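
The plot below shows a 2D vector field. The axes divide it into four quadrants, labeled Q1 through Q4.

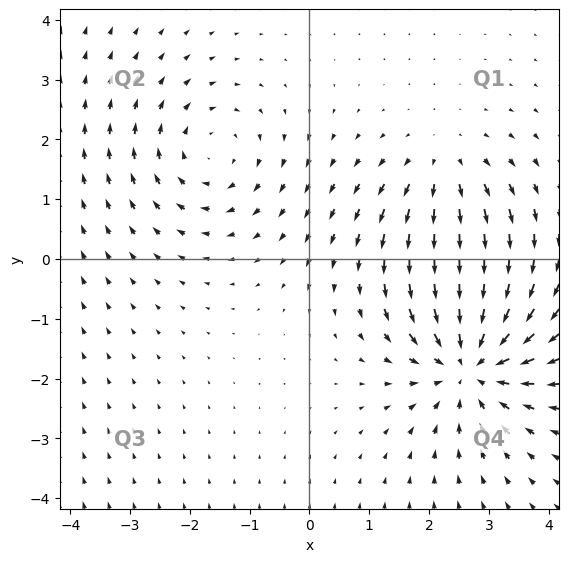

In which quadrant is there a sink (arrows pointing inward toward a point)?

Q4

The sink sits at approximately (2.7, -1.7), which lies in quadrant Q4. The divergence there is about -5, negative as expected for a sink.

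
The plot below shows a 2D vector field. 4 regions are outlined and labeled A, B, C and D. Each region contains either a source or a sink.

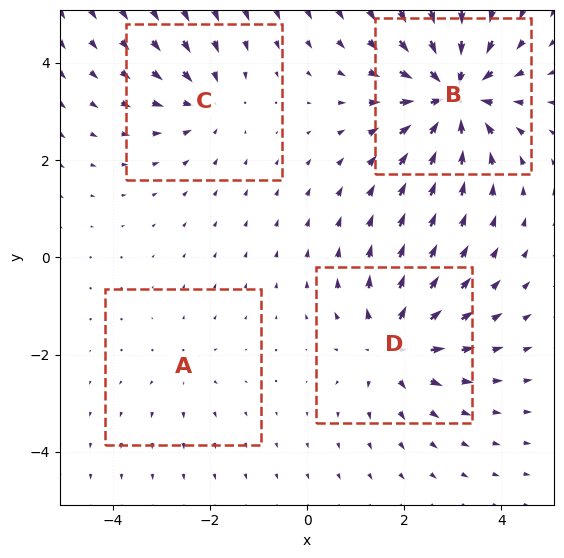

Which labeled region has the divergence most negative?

B

Divergence at each region's feature centre — A: about +2, B: about -7, C: about -4, D: about +5. Region B is most negative.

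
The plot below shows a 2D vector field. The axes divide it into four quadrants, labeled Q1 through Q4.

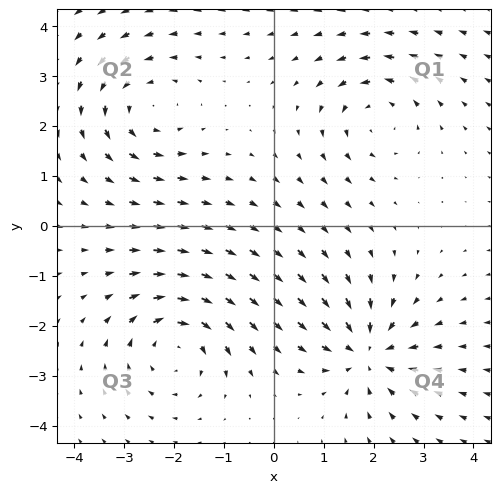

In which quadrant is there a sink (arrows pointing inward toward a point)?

The sink sits at approximately (1.9, -2.5), which lies in quadrant Q4. The divergence there is about -6, negative as expected for a sink.

Q4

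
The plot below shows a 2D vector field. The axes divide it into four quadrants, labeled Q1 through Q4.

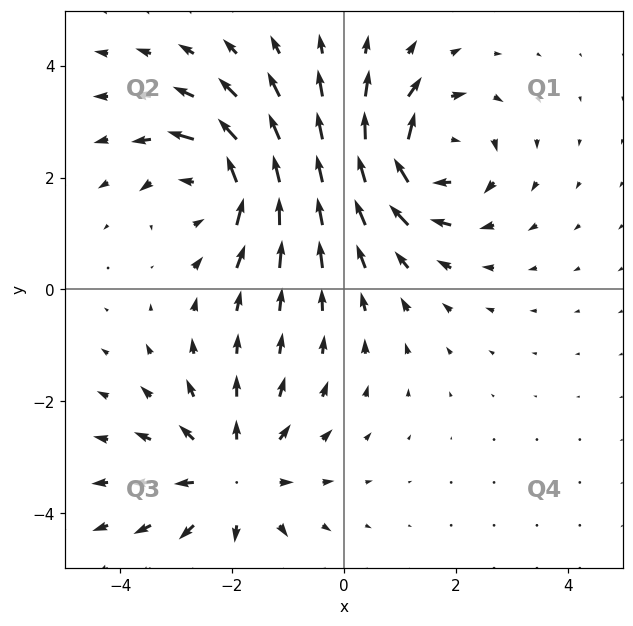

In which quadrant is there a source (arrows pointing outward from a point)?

Q3

The source sits at approximately (-2.0, -3.3), which lies in quadrant Q3. The divergence there is about +4, positive as expected for a source.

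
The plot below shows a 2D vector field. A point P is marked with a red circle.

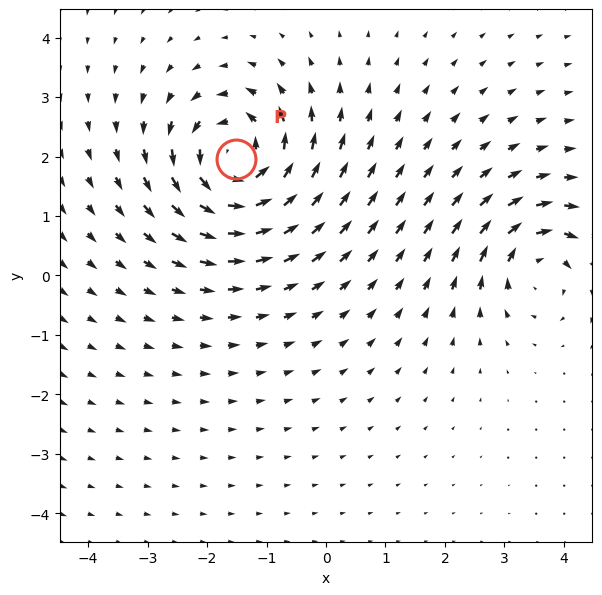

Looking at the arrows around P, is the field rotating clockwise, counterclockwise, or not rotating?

Near P at (-1.5, 2.0) the arrows circulate counterclockwise. The curl (z-component) there is about +5; positive curl means counterclockwise rotation.

counterclockwise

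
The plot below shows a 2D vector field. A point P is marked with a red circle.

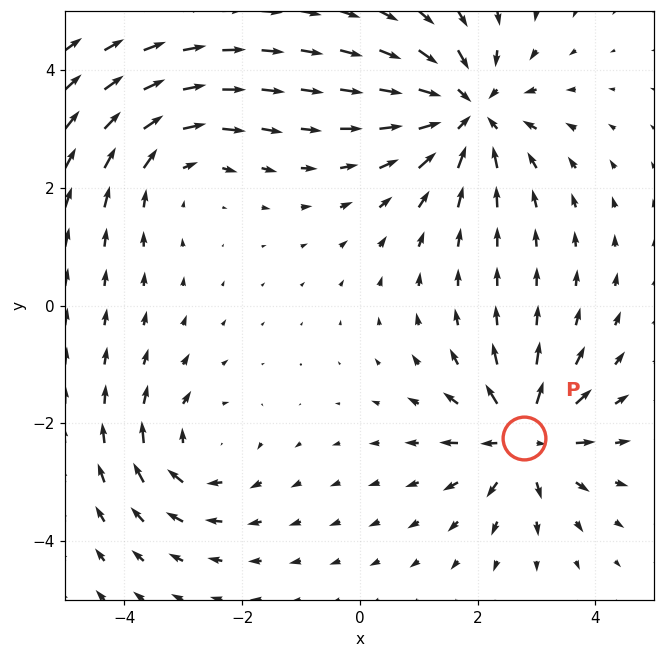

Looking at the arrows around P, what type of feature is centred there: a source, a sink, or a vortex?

At P (2.8, -2.2) the arrows spread outward. Divergence about +6, curl ≈0 — positive divergence with near-zero curl is a source.

source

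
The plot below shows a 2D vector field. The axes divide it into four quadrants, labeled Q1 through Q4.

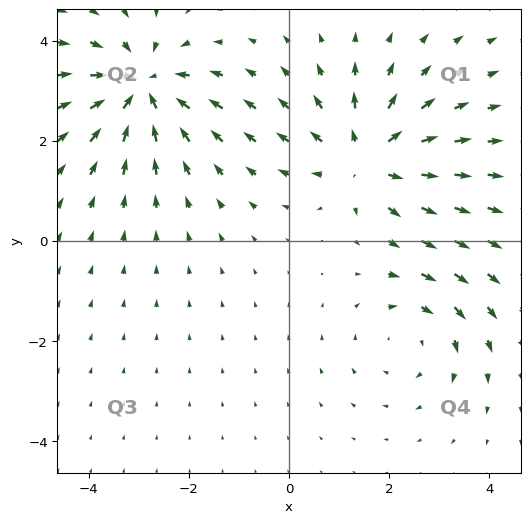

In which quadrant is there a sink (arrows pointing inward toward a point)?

Q2

The sink sits at approximately (-2.9, 3.1), which lies in quadrant Q2. The divergence there is about -5, negative as expected for a sink.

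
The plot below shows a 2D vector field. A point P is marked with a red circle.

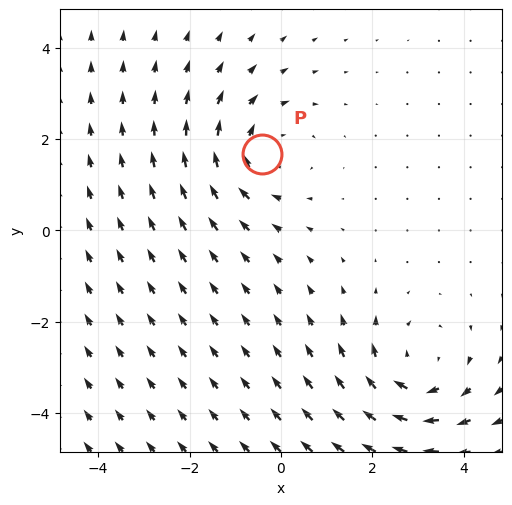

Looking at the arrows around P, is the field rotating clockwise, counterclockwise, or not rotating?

Near P at (-0.4, 1.7) the arrows circulate clockwise. The curl (z-component) there is about -3; negative curl means clockwise rotation.

clockwise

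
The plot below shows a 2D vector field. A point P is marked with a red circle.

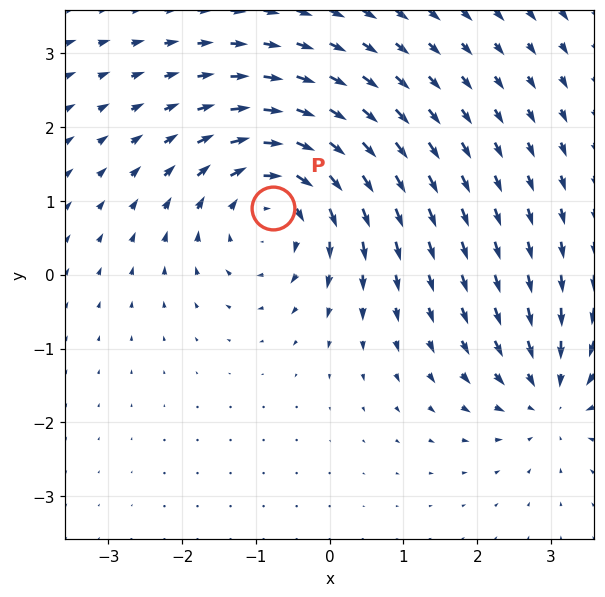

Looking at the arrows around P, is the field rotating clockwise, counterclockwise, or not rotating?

Near P at (-0.8, 0.9) the arrows circulate clockwise. The curl (z-component) there is about -4; negative curl means clockwise rotation.

clockwise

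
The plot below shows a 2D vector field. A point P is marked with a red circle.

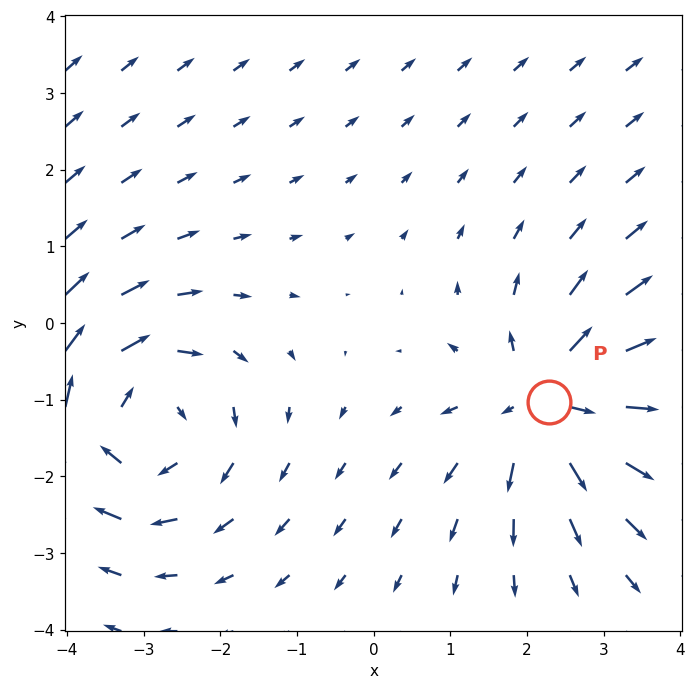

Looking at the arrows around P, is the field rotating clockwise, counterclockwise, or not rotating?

Near P at (2.3, -1.0) the arrows show no circulation. The curl there is ≈0.

not rotating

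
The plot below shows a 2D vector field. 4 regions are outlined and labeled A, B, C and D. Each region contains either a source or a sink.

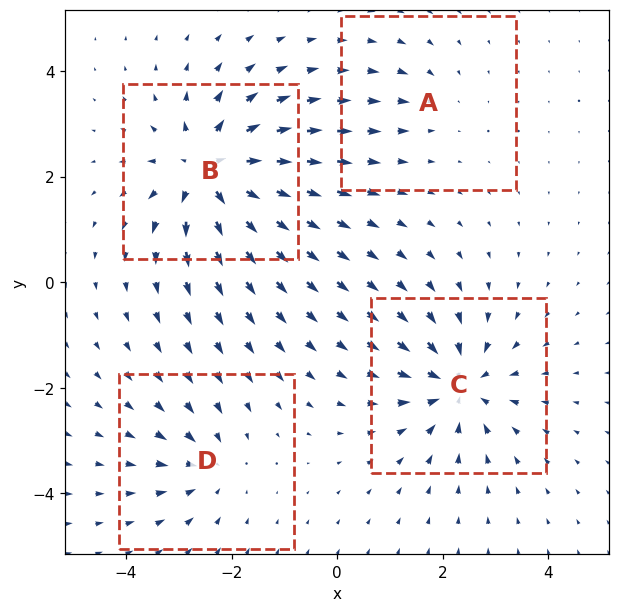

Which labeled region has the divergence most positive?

Divergence at each region's feature centre — A: about -2, B: about +7, C: about -6, D: about -4. Region B is most positive.

B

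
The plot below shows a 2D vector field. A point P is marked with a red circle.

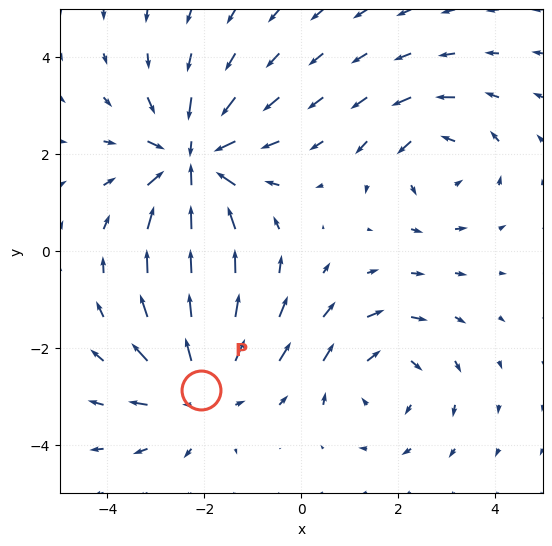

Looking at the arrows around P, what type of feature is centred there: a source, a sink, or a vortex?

source

At P (-2.1, -2.9) the arrows spread outward. Divergence about +3, curl ≈0 — positive divergence with near-zero curl is a source.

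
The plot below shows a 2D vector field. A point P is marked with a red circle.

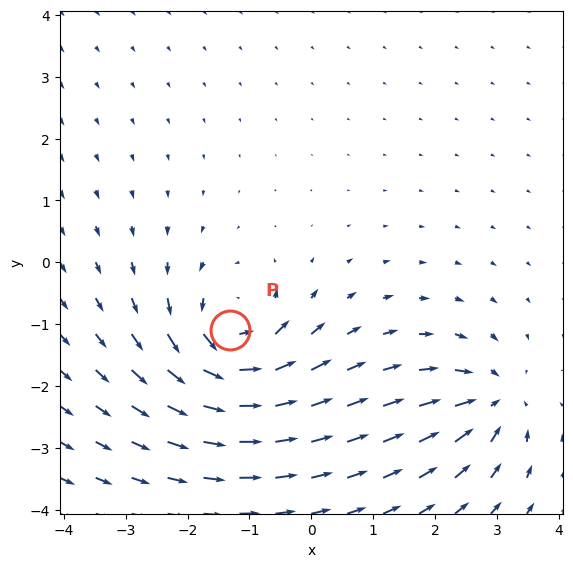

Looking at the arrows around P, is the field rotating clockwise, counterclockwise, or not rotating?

Near P at (-1.3, -1.1) the arrows circulate counterclockwise. The curl (z-component) there is about +6; positive curl means counterclockwise rotation.

counterclockwise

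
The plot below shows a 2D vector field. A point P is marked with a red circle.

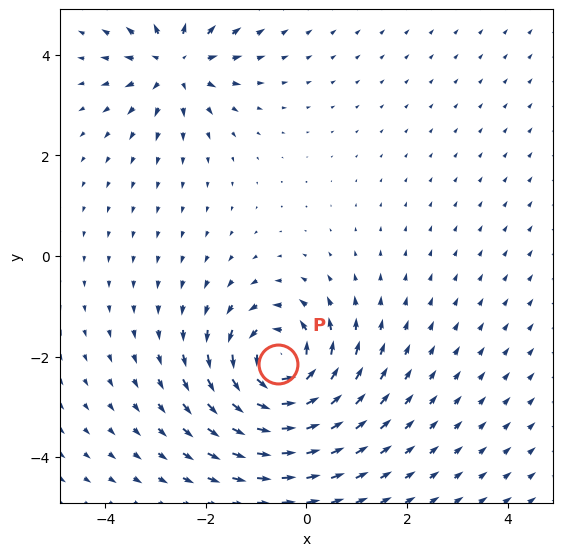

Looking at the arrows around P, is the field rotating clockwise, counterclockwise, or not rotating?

counterclockwise

Near P at (-0.6, -2.2) the arrows circulate counterclockwise. The curl (z-component) there is about +6; positive curl means counterclockwise rotation.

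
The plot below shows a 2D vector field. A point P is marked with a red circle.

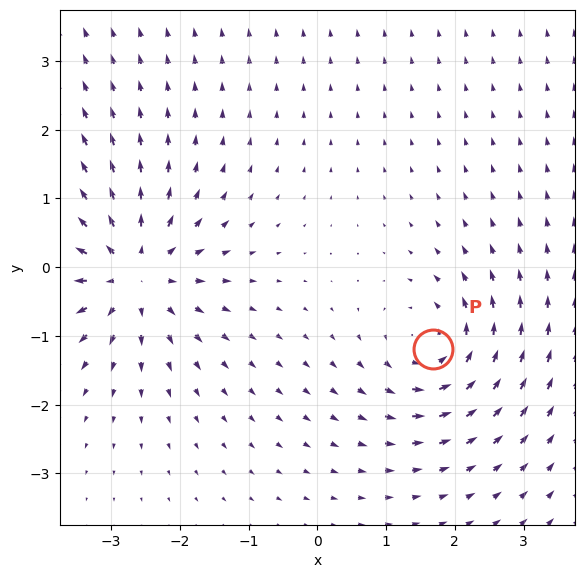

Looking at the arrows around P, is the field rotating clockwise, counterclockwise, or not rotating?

counterclockwise

Near P at (1.7, -1.2) the arrows circulate counterclockwise. The curl (z-component) there is about +5; positive curl means counterclockwise rotation.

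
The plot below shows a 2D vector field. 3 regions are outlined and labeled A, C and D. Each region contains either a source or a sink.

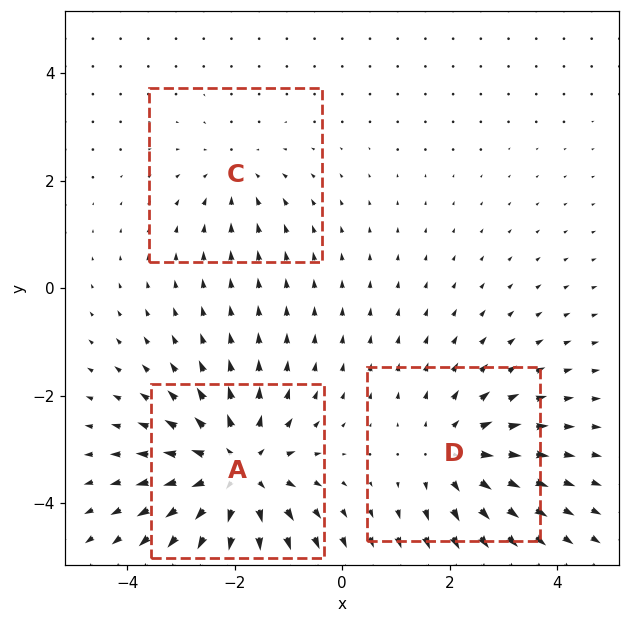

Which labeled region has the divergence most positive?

Divergence at each region's feature centre — A: about +5, C: about -2, D: about +3. Region A is most positive.

A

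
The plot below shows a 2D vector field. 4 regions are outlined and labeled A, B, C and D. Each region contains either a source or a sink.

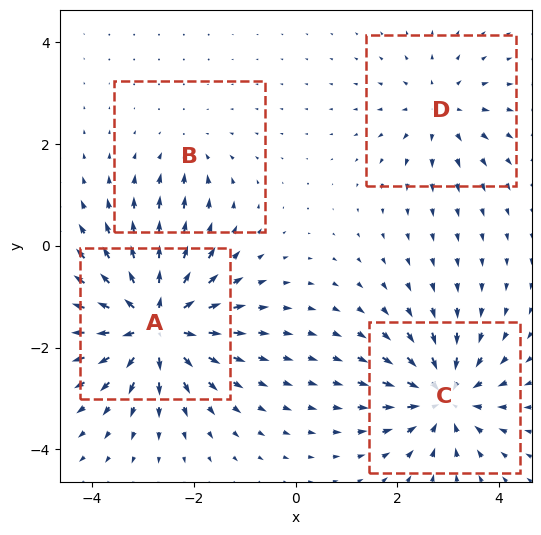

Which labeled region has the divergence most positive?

A

Divergence at each region's feature centre — A: about +8, B: about -2, C: about -6, D: about +4. Region A is most positive.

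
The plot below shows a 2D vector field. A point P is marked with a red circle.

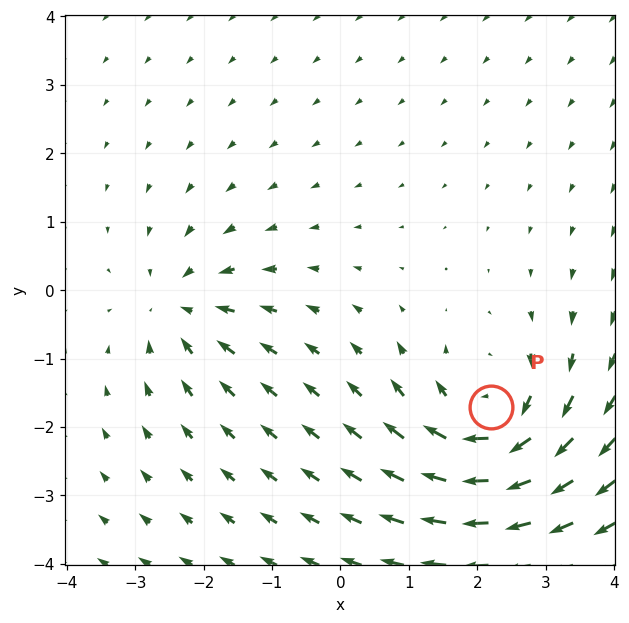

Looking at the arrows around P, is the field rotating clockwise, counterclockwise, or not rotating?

clockwise

Near P at (2.2, -1.7) the arrows circulate clockwise. The curl (z-component) there is about -5; negative curl means clockwise rotation.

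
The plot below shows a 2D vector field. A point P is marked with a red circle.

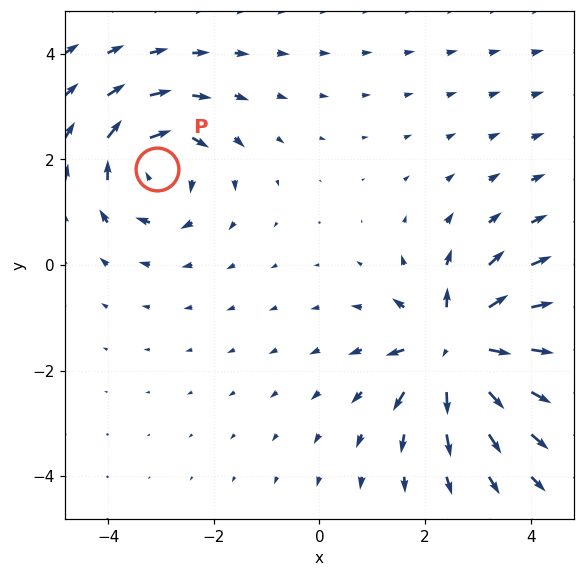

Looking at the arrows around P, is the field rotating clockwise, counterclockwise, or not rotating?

clockwise

Near P at (-3.1, 1.8) the arrows circulate clockwise. The curl (z-component) there is about -3; negative curl means clockwise rotation.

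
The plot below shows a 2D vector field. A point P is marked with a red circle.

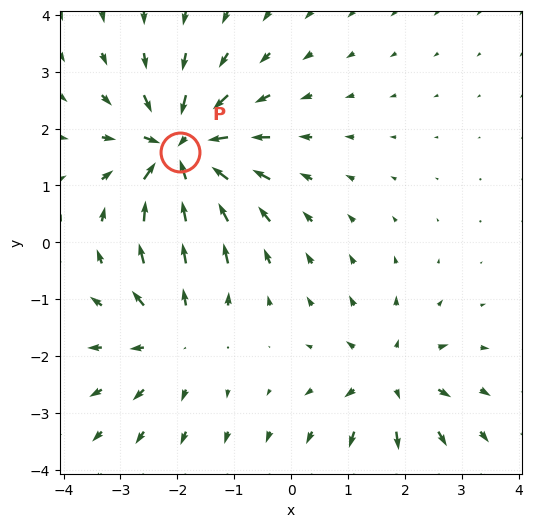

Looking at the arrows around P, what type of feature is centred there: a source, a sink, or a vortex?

sink

At P (-2.0, 1.6) the arrows converge inward. Divergence about -6, curl ≈0 — negative divergence with near-zero curl is a sink.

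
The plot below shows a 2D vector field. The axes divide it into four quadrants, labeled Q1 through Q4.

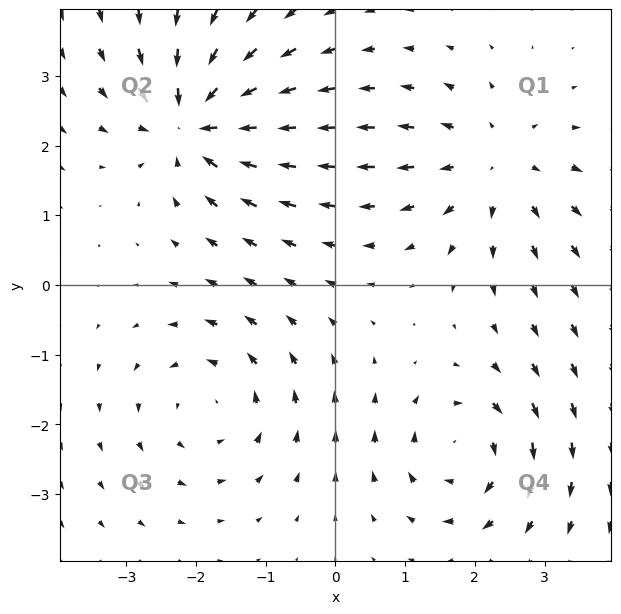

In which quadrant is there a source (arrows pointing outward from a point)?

The source sits at approximately (2.3, 1.7), which lies in quadrant Q1. The divergence there is about +4, positive as expected for a source.

Q1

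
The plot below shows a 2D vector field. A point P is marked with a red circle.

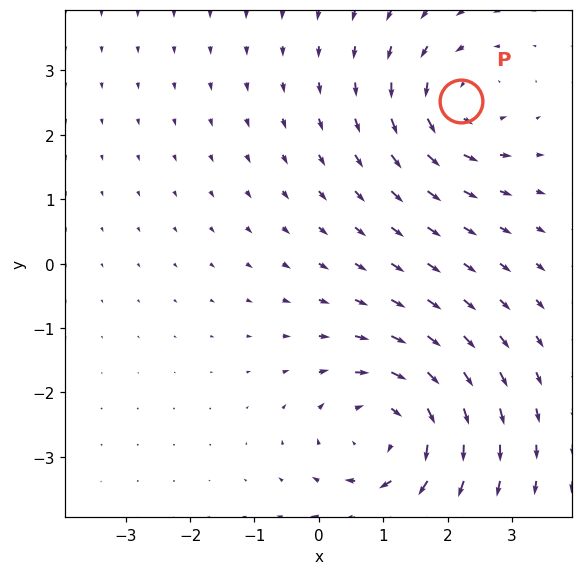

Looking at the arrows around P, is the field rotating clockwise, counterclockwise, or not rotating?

Near P at (2.2, 2.5) the arrows circulate counterclockwise. The curl (z-component) there is about +4; positive curl means counterclockwise rotation.

counterclockwise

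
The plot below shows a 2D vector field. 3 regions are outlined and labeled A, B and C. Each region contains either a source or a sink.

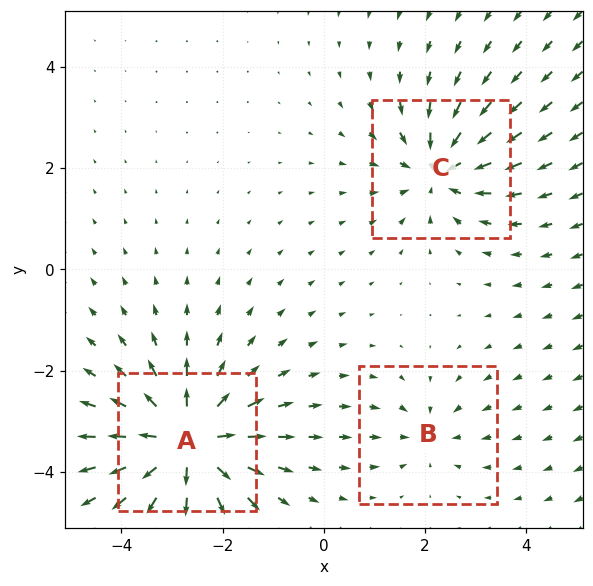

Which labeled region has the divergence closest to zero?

Divergence at each region's feature centre — A: about +6, B: about -2, C: about -4. Region B is closest to zero.

B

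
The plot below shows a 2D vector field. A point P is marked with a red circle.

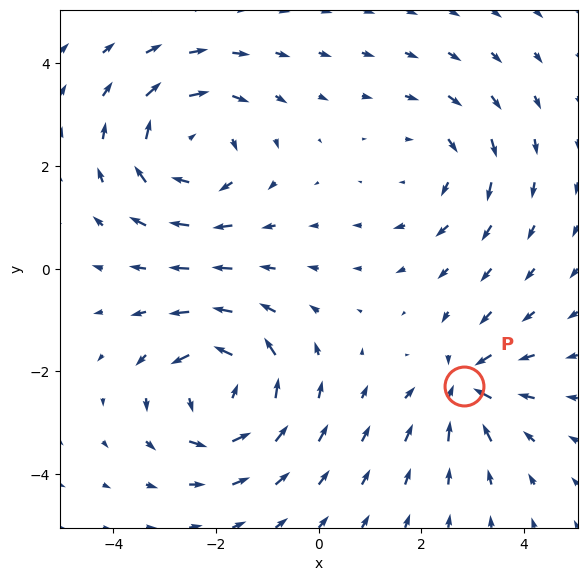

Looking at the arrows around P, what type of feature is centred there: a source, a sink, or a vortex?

sink

At P (2.8, -2.3) the arrows converge inward. Divergence about -5, curl ≈0 — negative divergence with near-zero curl is a sink.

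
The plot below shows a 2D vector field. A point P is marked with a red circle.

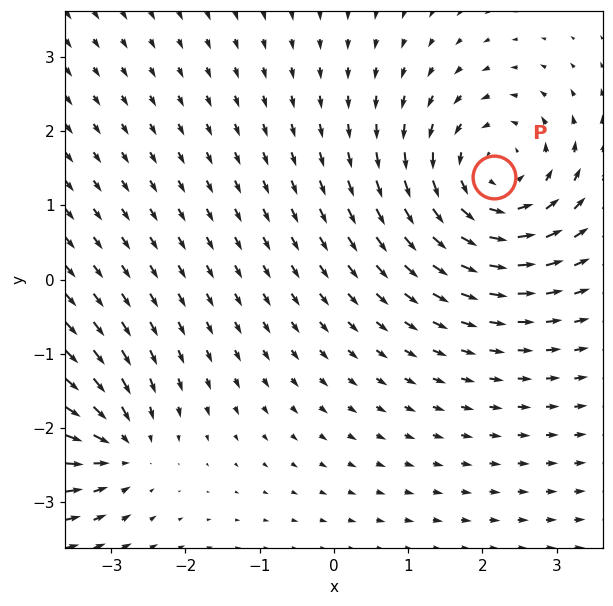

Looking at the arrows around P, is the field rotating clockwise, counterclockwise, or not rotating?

counterclockwise

Near P at (2.2, 1.4) the arrows circulate counterclockwise. The curl (z-component) there is about +4; positive curl means counterclockwise rotation.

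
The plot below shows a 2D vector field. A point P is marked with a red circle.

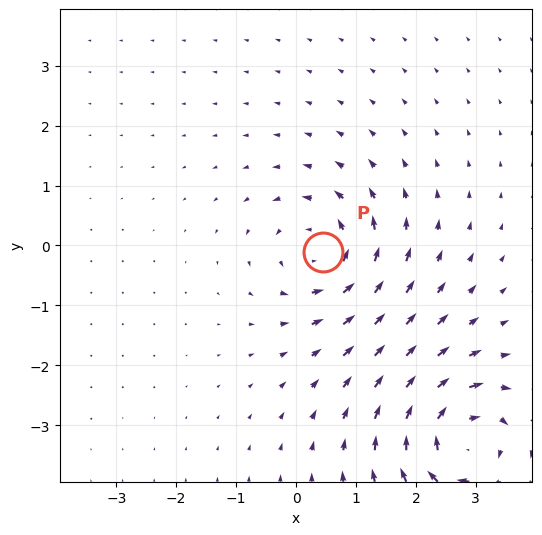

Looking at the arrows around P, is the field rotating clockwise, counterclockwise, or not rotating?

Near P at (0.5, -0.1) the arrows circulate counterclockwise. The curl (z-component) there is about +5; positive curl means counterclockwise rotation.

counterclockwise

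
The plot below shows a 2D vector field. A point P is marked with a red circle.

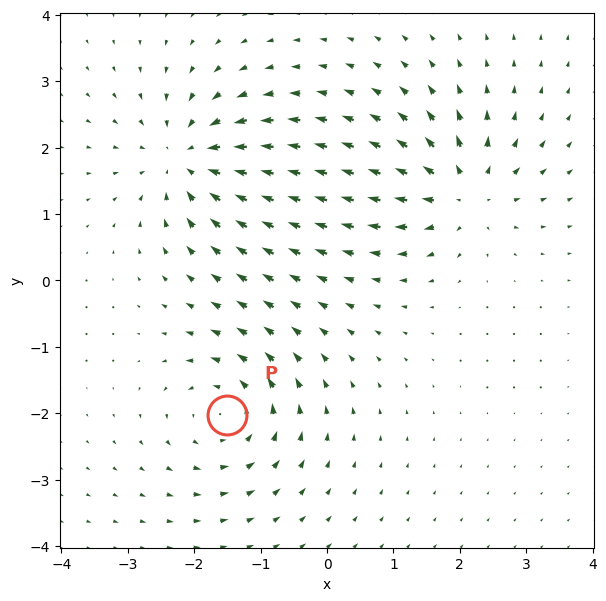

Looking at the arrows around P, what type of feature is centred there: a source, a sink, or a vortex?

At P (-1.5, -2.0) the arrows circulate counterclockwise. Divergence ≈0, curl about +5 — near-zero divergence with nonzero curl is a vortex.

vortex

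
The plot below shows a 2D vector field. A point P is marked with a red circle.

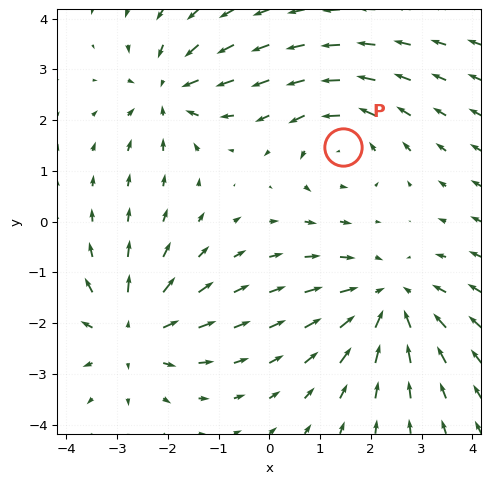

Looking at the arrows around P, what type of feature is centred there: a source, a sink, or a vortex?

vortex

At P (1.4, 1.5) the arrows circulate counterclockwise. Divergence ≈0, curl about +3 — near-zero divergence with nonzero curl is a vortex.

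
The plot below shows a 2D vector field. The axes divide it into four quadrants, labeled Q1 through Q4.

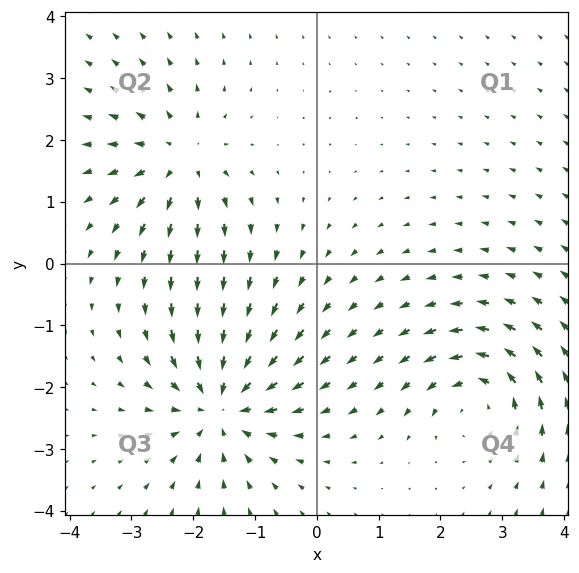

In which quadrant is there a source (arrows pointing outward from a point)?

The source sits at approximately (-2.2, 1.7), which lies in quadrant Q2. The divergence there is about +5, positive as expected for a source.

Q2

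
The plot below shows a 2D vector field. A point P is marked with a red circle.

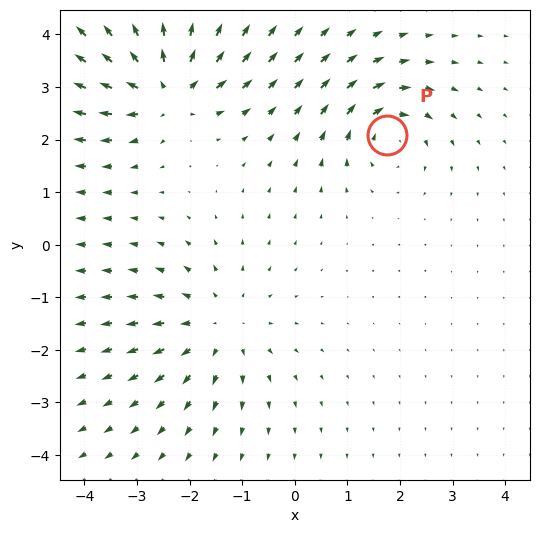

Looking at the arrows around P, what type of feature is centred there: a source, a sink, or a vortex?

vortex

At P (1.7, 2.1) the arrows circulate clockwise. Divergence ≈0, curl about -4 — near-zero divergence with nonzero curl is a vortex.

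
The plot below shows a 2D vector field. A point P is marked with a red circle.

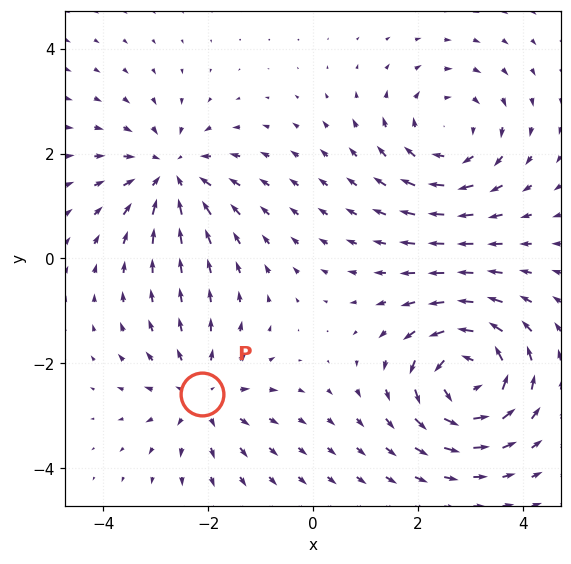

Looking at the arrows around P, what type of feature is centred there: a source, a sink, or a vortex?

At P (-2.1, -2.6) the arrows spread outward. Divergence about +3, curl ≈0 — positive divergence with near-zero curl is a source.

source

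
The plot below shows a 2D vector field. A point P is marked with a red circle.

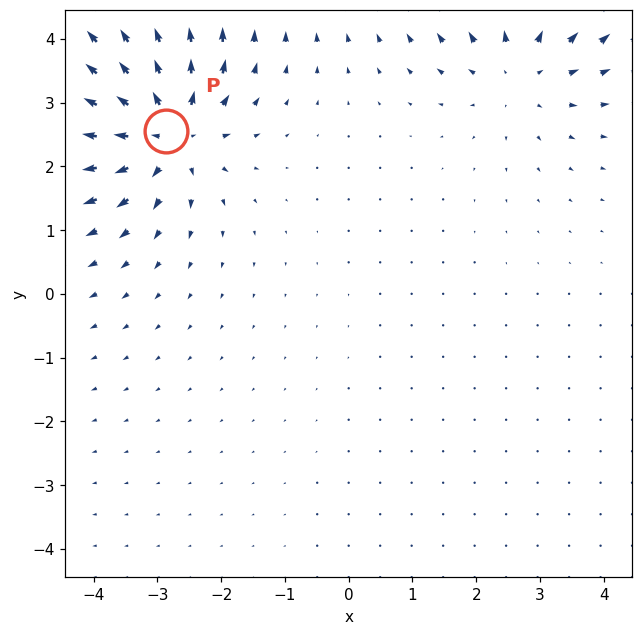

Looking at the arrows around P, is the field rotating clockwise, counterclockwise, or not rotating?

not rotating

Near P at (-2.9, 2.5) the arrows show no circulation. The curl there is ≈0.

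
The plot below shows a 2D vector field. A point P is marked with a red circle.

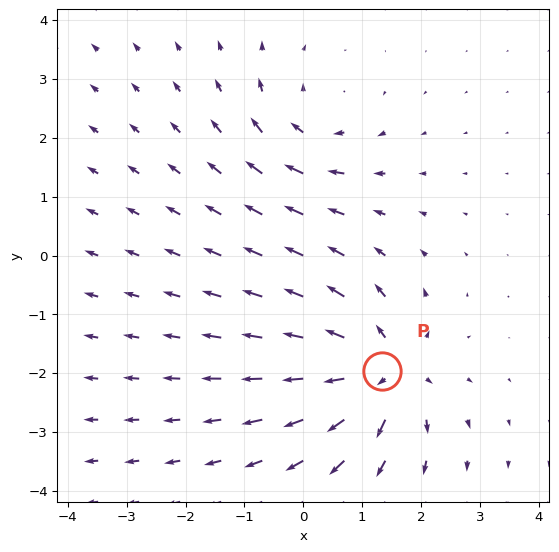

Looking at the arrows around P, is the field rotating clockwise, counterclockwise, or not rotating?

Near P at (1.3, -2.0) the arrows show no circulation. The curl there is ≈0.

not rotating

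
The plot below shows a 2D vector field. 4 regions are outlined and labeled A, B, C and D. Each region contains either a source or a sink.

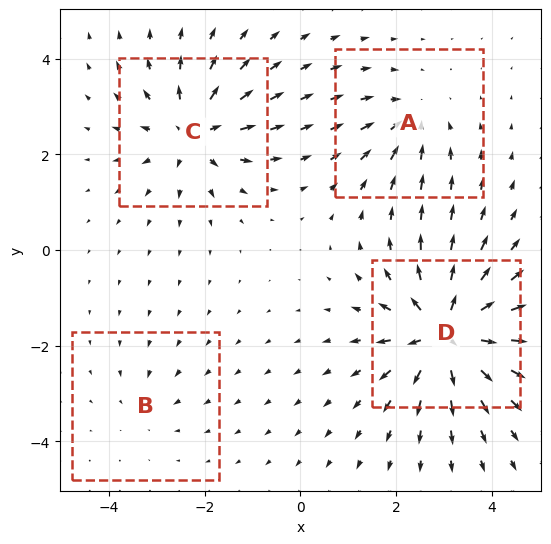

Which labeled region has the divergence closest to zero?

B

Divergence at each region's feature centre — A: about -4, B: about -2, C: about +6, D: about +9. Region B is closest to zero.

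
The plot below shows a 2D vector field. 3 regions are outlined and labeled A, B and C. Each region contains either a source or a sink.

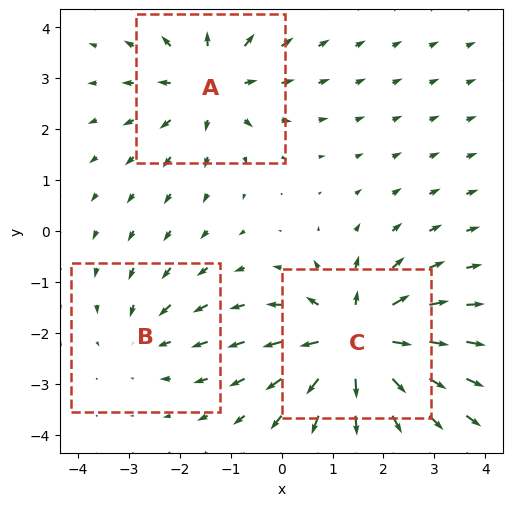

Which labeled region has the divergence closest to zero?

B

Divergence at each region's feature centre — A: about +3, B: about -2, C: about +5. Region B is closest to zero.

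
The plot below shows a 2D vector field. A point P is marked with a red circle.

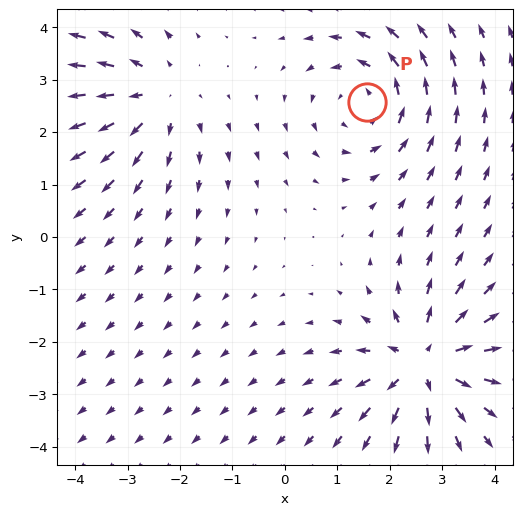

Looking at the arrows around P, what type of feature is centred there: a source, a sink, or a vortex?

vortex

At P (1.6, 2.6) the arrows circulate counterclockwise. Divergence ≈0, curl about +4 — near-zero divergence with nonzero curl is a vortex.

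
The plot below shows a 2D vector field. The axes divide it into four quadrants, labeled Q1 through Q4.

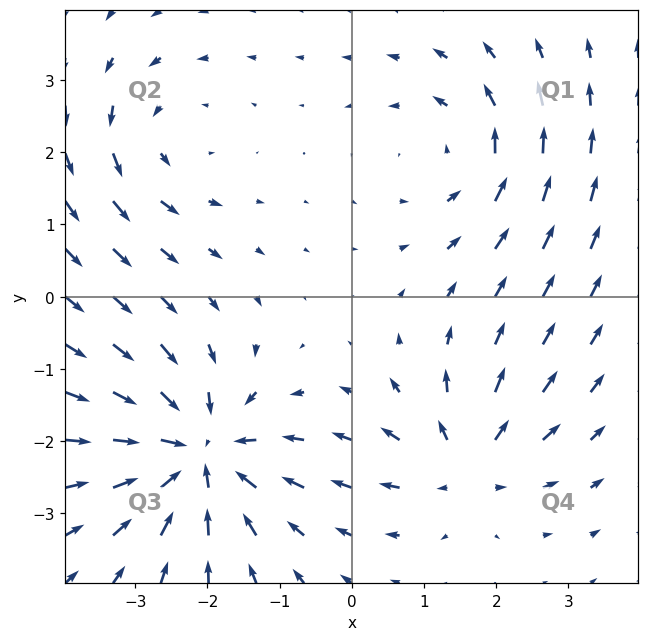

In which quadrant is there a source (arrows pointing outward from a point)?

Q4

The source sits at approximately (1.6, -2.3), which lies in quadrant Q4. The divergence there is about +4, positive as expected for a source.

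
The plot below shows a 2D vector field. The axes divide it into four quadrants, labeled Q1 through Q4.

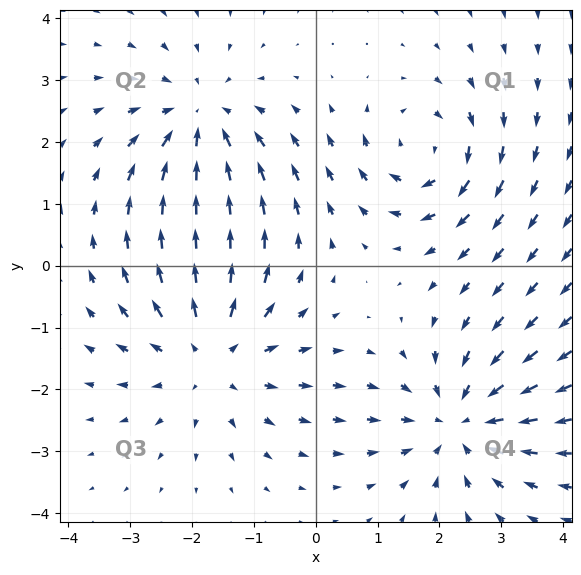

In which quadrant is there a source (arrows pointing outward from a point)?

The source sits at approximately (-1.7, -1.4), which lies in quadrant Q3. The divergence there is about +3, positive as expected for a source.

Q3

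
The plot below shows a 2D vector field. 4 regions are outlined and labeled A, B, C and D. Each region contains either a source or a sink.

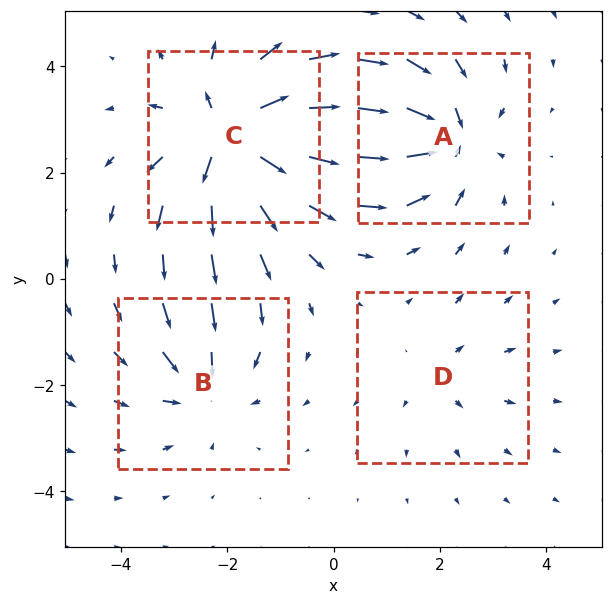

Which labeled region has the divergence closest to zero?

Divergence at each region's feature centre — A: about -5, B: about -4, C: about +7, D: about +2. Region D is closest to zero.

D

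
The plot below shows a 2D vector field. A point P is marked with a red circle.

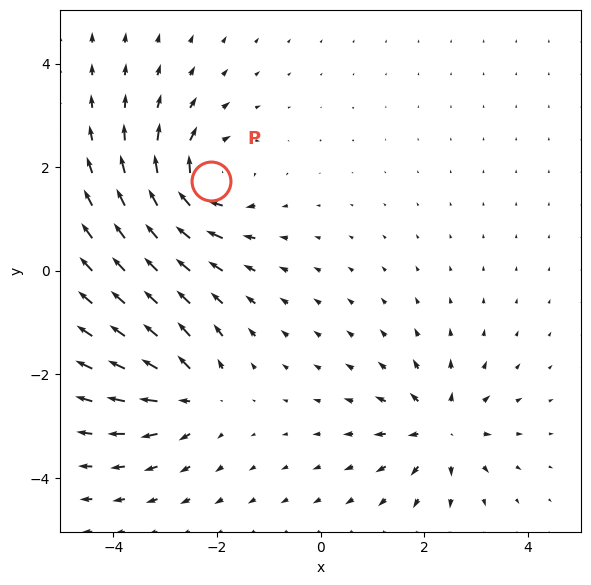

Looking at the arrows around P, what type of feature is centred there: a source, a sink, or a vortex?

vortex

At P (-2.1, 1.7) the arrows circulate clockwise. Divergence ≈0, curl about -4 — near-zero divergence with nonzero curl is a vortex.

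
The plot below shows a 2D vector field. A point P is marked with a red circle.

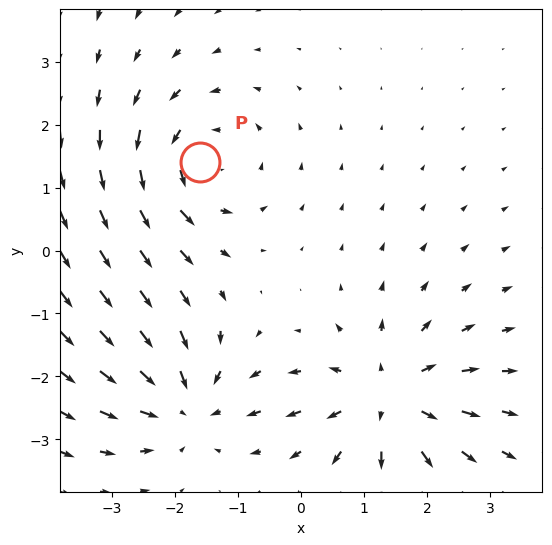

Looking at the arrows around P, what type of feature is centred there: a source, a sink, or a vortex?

At P (-1.6, 1.4) the arrows circulate counterclockwise. Divergence ≈0, curl about +4 — near-zero divergence with nonzero curl is a vortex.

vortex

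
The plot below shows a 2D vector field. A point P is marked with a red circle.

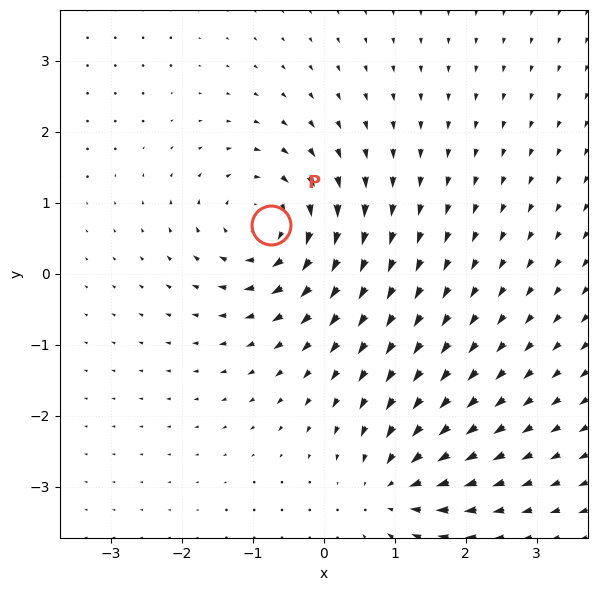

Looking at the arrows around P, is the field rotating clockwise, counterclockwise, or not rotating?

clockwise

Near P at (-0.7, 0.7) the arrows circulate clockwise. The curl (z-component) there is about -5; negative curl means clockwise rotation.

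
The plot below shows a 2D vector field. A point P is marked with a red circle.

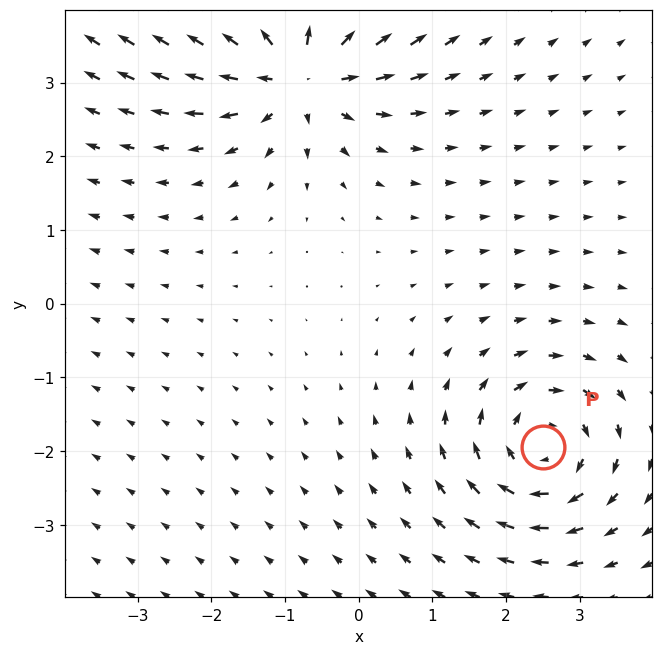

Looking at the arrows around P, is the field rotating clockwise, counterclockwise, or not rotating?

Near P at (2.5, -1.9) the arrows circulate clockwise. The curl (z-component) there is about -5; negative curl means clockwise rotation.

clockwise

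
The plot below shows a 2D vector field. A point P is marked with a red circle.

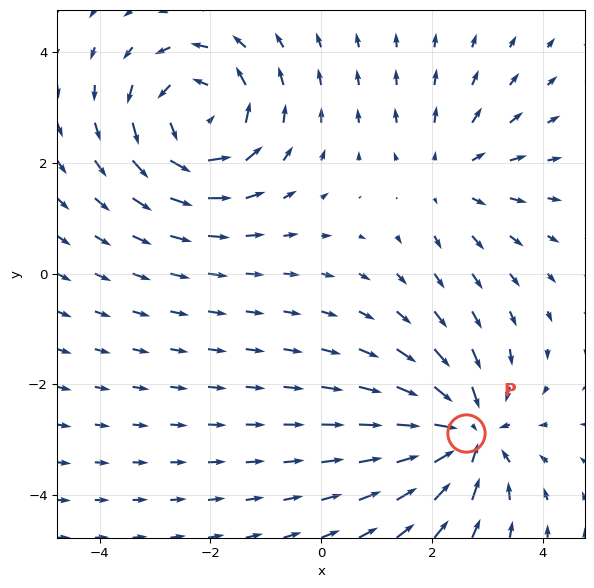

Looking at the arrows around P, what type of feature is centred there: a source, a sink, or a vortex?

At P (2.6, -2.9) the arrows converge inward. Divergence about -5, curl ≈0 — negative divergence with near-zero curl is a sink.

sink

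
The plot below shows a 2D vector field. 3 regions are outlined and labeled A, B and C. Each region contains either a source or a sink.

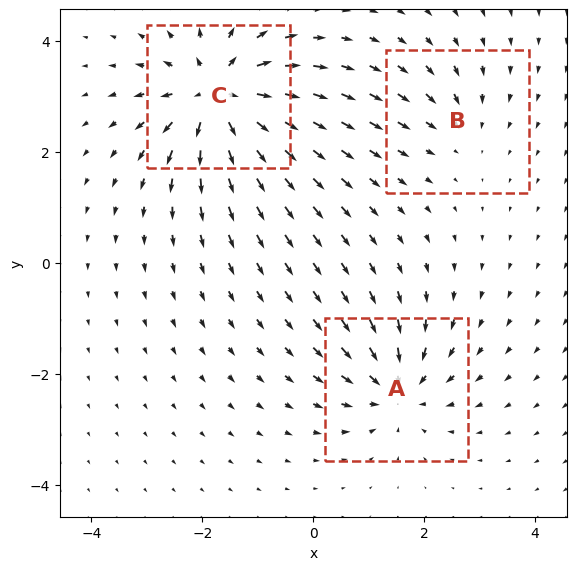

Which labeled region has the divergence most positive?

Divergence at each region's feature centre — A: about -4, B: about -2, C: about +6. Region C is most positive.

C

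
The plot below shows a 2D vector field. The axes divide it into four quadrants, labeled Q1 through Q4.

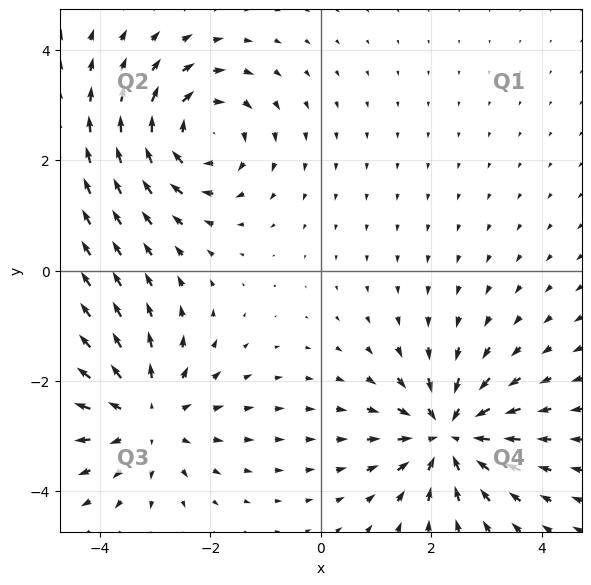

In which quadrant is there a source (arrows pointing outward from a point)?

The source sits at approximately (-3.2, -2.6), which lies in quadrant Q3. The divergence there is about +3, positive as expected for a source.

Q3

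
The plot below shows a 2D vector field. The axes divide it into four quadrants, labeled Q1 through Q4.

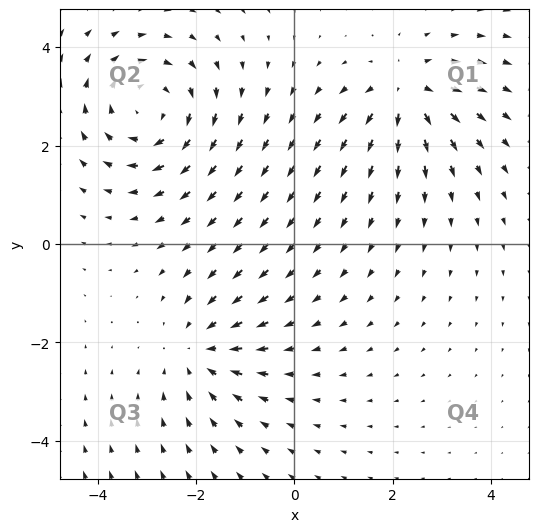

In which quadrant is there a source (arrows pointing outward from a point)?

Q1

The source sits at approximately (2.3, 3.1), which lies in quadrant Q1. The divergence there is about +4, positive as expected for a source.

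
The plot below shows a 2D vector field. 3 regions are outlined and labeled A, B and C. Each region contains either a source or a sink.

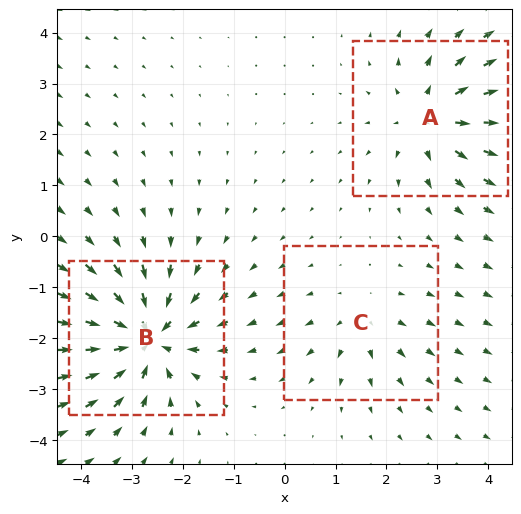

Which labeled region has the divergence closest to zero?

C

Divergence at each region's feature centre — A: about +4, B: about -6, C: about +2. Region C is closest to zero.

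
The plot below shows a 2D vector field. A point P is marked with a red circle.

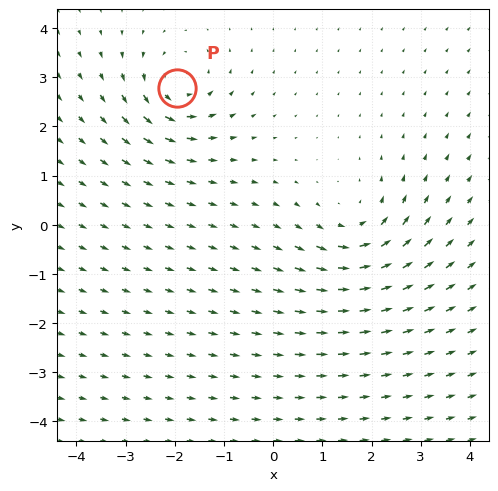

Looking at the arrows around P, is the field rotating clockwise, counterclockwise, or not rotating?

Near P at (-2.0, 2.8) the arrows circulate counterclockwise. The curl (z-component) there is about +4; positive curl means counterclockwise rotation.

counterclockwise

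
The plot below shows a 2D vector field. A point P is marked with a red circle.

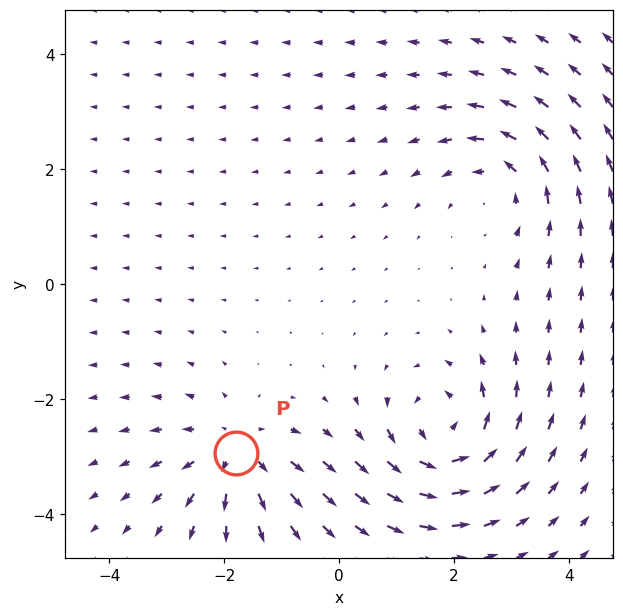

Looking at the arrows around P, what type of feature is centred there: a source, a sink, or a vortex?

source

At P (-1.8, -2.9) the arrows spread outward. Divergence about +4, curl ≈0 — positive divergence with near-zero curl is a source.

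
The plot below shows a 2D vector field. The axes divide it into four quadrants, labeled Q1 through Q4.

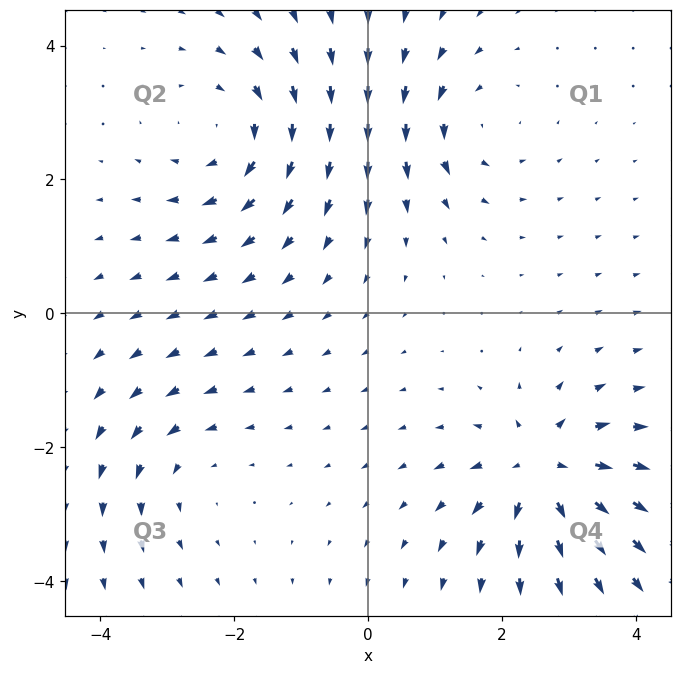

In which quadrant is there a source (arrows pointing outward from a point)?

Q4

The source sits at approximately (2.6, -2.3), which lies in quadrant Q4. The divergence there is about +7, positive as expected for a source.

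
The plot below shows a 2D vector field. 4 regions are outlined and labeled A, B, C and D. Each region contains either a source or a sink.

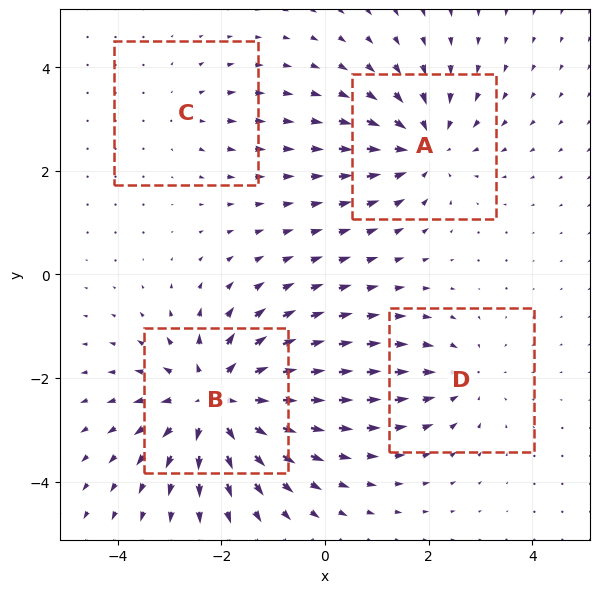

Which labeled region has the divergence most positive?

B

Divergence at each region's feature centre — A: about -4, B: about +6, C: about +2, D: about -3. Region B is most positive.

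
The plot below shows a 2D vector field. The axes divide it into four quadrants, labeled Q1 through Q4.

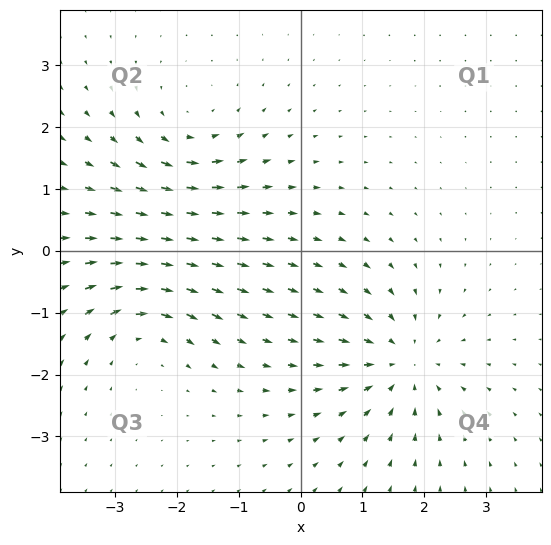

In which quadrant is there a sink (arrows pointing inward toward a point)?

The sink sits at approximately (1.6, -1.8), which lies in quadrant Q4. The divergence there is about -5, negative as expected for a sink.

Q4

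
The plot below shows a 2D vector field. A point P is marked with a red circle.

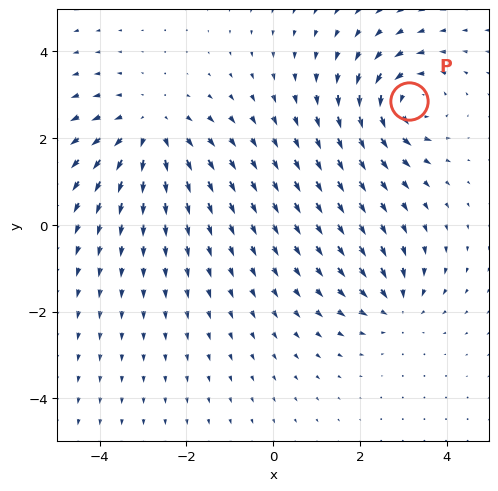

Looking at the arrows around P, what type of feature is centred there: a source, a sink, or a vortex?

At P (3.1, 2.8) the arrows circulate counterclockwise. Divergence ≈0, curl about +5 — near-zero divergence with nonzero curl is a vortex.

vortex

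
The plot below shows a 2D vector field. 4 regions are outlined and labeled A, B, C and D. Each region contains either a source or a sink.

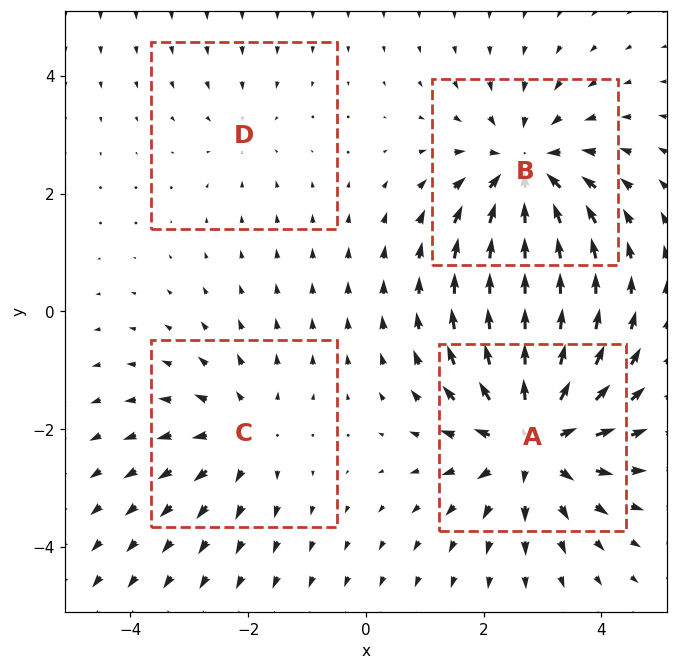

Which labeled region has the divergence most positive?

Divergence at each region's feature centre — A: about +6, B: about -5, C: about +3, D: about -2. Region A is most positive.

A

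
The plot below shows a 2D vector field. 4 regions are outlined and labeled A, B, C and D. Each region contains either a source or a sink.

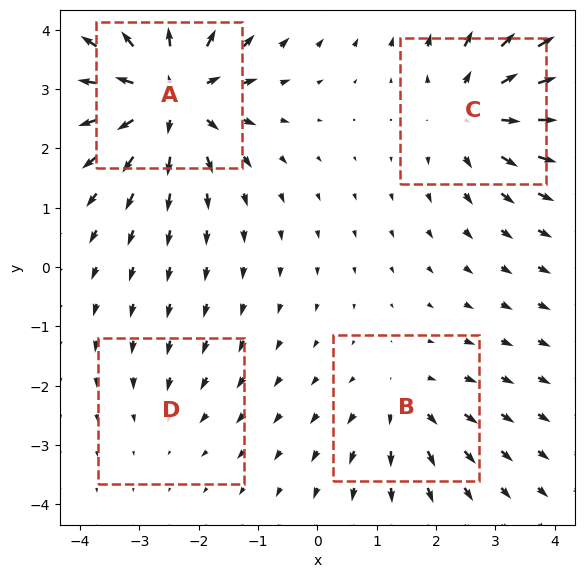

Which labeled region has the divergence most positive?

A

Divergence at each region's feature centre — A: about +8, B: about +3, C: about +5, D: about -2. Region A is most positive.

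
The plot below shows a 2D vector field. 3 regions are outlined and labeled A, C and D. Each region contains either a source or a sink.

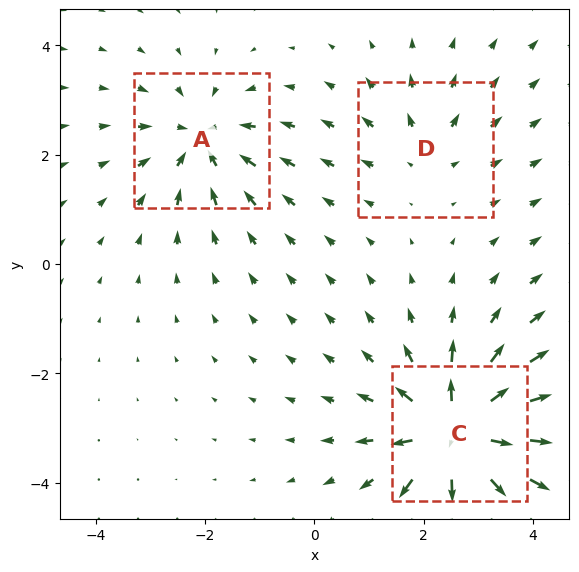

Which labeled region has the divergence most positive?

C

Divergence at each region's feature centre — A: about -3, C: about +6, D: about +2. Region C is most positive.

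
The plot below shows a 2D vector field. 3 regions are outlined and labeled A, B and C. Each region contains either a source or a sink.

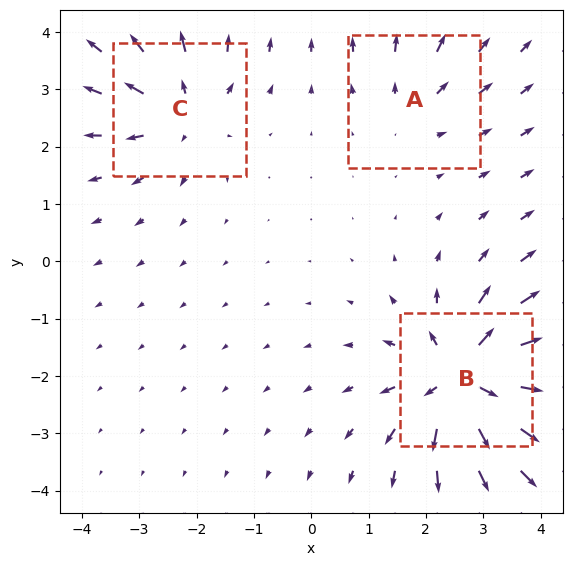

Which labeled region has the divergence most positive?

Divergence at each region's feature centre — A: about +2, B: about +6, C: about +4. Region B is most positive.

B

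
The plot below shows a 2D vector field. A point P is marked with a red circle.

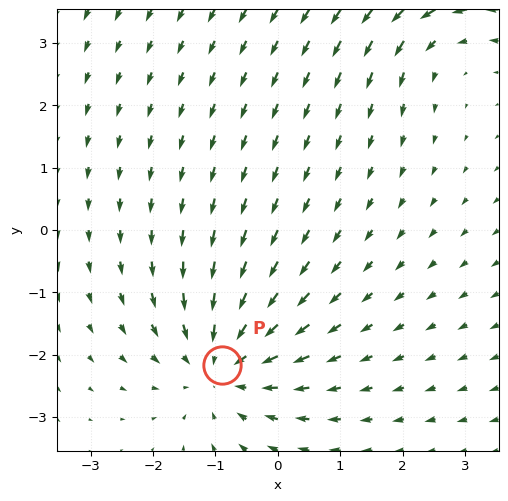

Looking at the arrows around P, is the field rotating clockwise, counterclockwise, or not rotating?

Near P at (-0.9, -2.2) the arrows show no circulation. The curl there is ≈0.

not rotating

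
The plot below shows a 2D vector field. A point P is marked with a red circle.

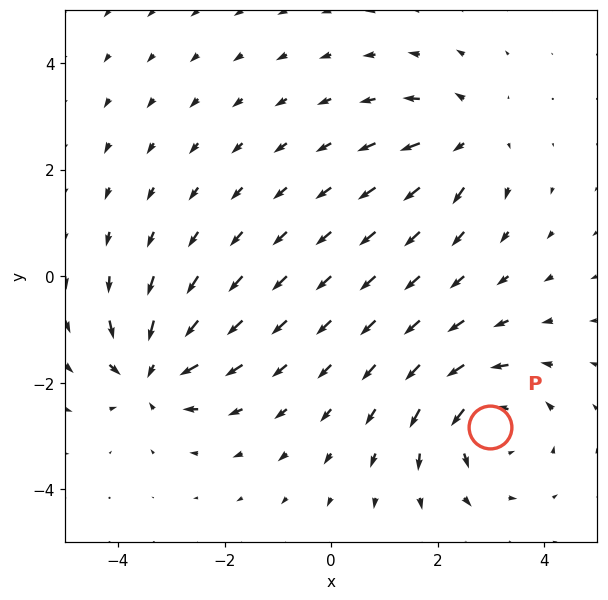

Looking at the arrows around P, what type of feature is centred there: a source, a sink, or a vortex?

At P (3.0, -2.8) the arrows circulate counterclockwise. Divergence ≈0, curl about +6 — near-zero divergence with nonzero curl is a vortex.

vortex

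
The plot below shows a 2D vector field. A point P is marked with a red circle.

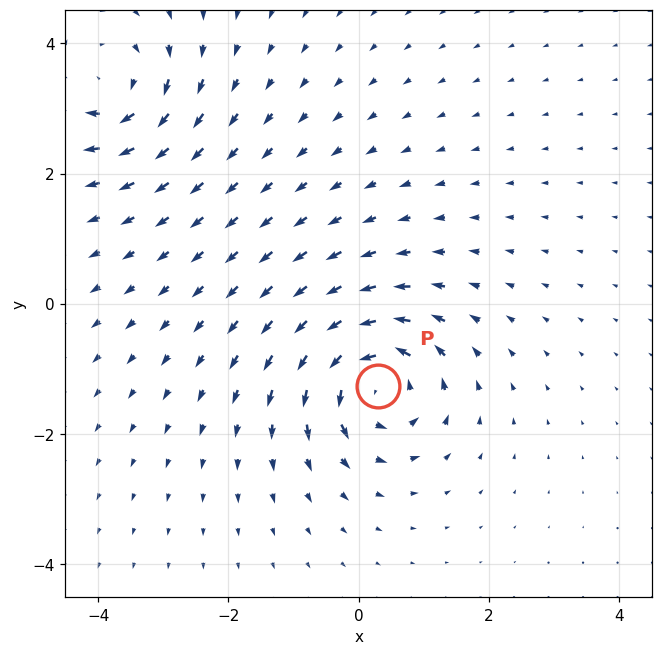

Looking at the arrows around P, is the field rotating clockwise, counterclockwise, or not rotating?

Near P at (0.3, -1.3) the arrows circulate counterclockwise. The curl (z-component) there is about +7; positive curl means counterclockwise rotation.

counterclockwise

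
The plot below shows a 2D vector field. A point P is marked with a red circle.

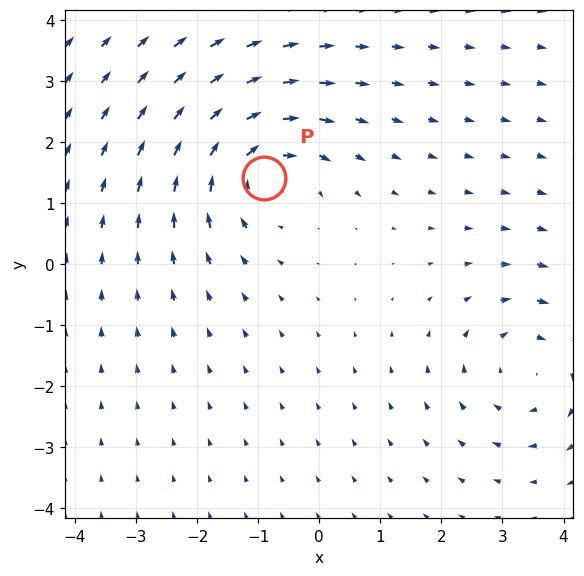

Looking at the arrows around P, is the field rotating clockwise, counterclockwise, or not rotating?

Near P at (-0.9, 1.4) the arrows circulate clockwise. The curl (z-component) there is about -4; negative curl means clockwise rotation.

clockwise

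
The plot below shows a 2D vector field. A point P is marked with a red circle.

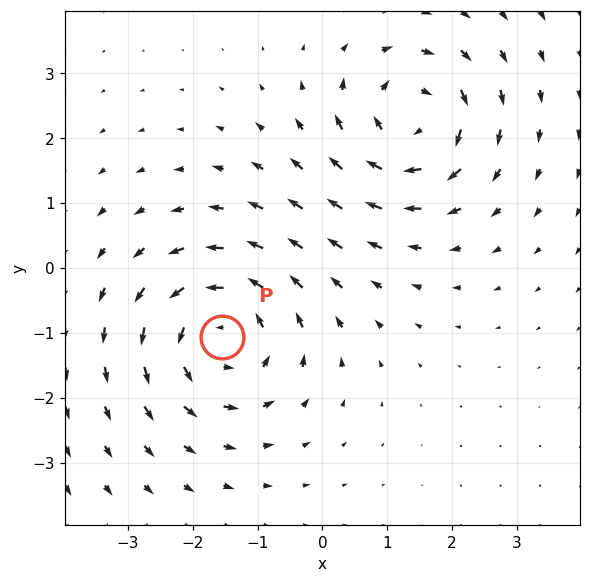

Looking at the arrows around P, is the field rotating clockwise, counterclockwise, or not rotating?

Near P at (-1.5, -1.1) the arrows circulate counterclockwise. The curl (z-component) there is about +4; positive curl means counterclockwise rotation.

counterclockwise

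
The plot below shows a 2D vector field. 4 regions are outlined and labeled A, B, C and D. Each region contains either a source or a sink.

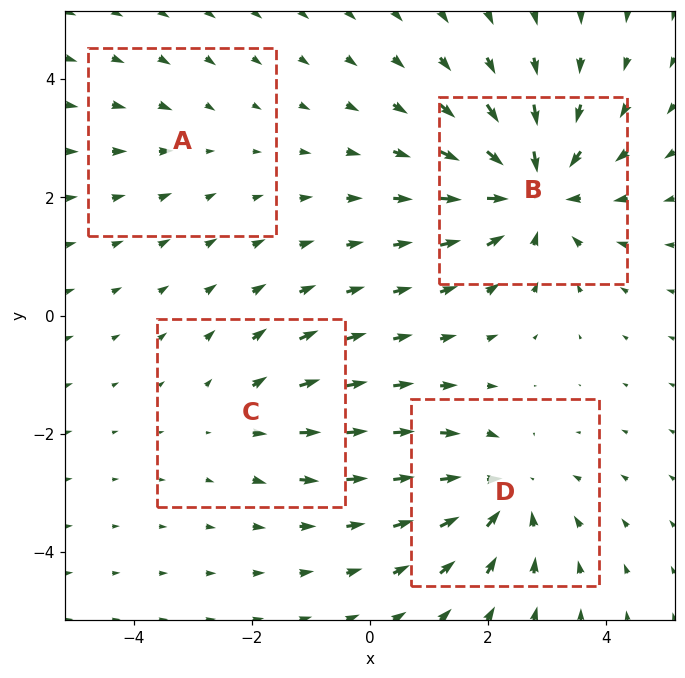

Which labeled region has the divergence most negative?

Divergence at each region's feature centre — A: about -2, B: about -7, C: about +3, D: about -5. Region B is most negative.

B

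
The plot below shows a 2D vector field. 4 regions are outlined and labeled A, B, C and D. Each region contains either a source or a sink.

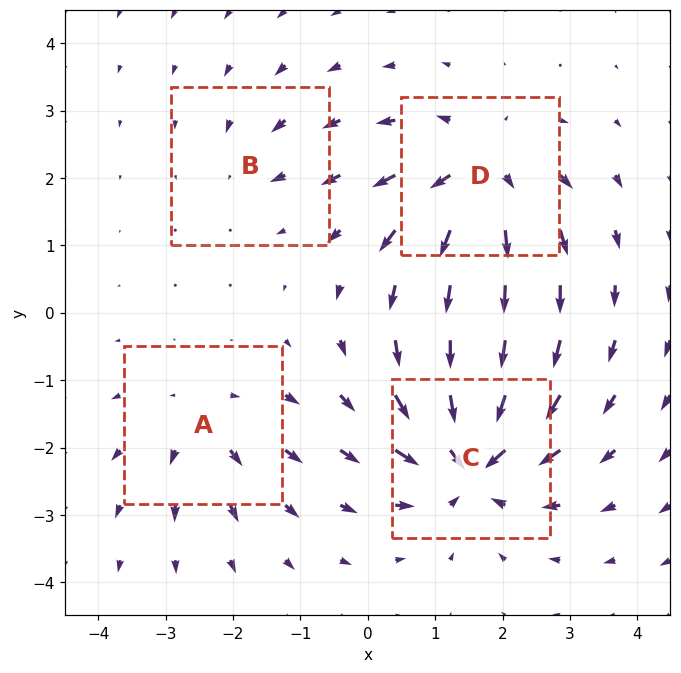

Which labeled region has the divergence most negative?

C

Divergence at each region's feature centre — A: about +4, B: about -2, C: about -7, D: about +6. Region C is most negative.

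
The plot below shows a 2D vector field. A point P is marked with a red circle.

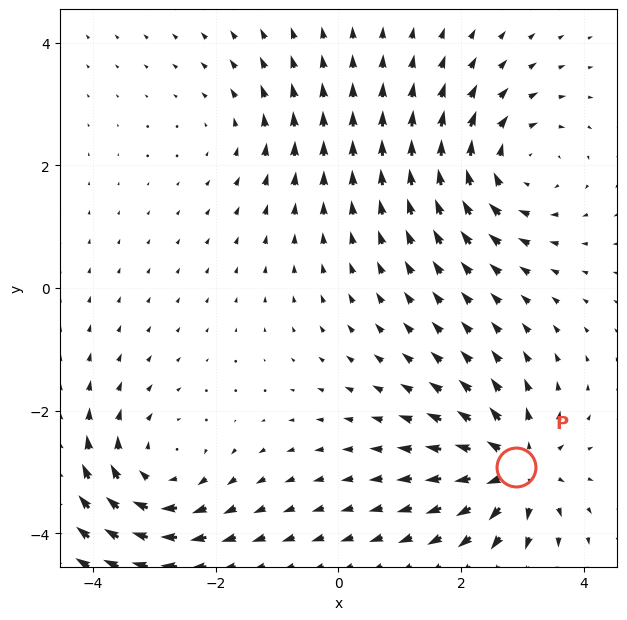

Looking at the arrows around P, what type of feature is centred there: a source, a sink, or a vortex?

At P (2.9, -2.9) the arrows spread outward. Divergence about +7, curl ≈0 — positive divergence with near-zero curl is a source.

source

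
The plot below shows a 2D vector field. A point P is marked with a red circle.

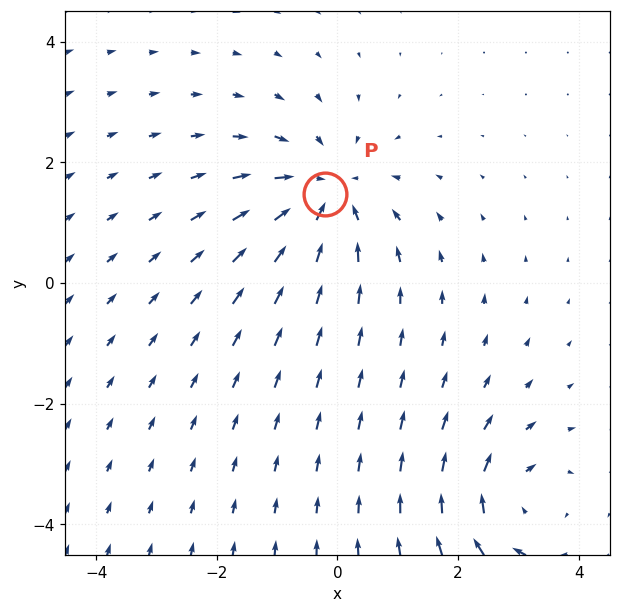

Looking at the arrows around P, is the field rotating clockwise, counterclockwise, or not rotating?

Near P at (-0.2, 1.5) the arrows show no circulation. The curl there is ≈0.

not rotating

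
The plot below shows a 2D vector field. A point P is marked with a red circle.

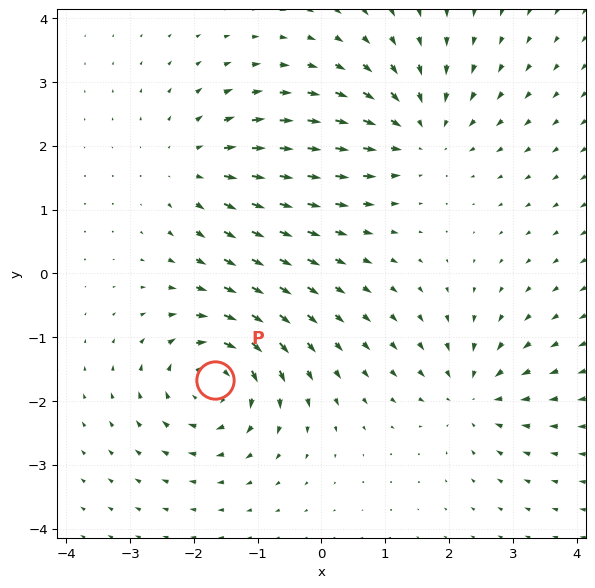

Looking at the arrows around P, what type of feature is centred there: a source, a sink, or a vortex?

vortex

At P (-1.7, -1.7) the arrows circulate clockwise. Divergence ≈0, curl about -6 — near-zero divergence with nonzero curl is a vortex.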